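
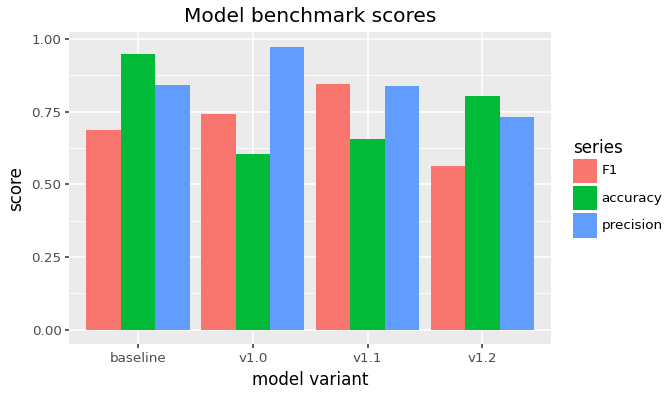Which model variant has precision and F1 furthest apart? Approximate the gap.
v1.0: precision ≈ 1.0, F1 ≈ 0.7 → gap ≈ 0.3. Next-largest (v1.2) is only ≈ 0.1.

v1.0, ≈ 0.3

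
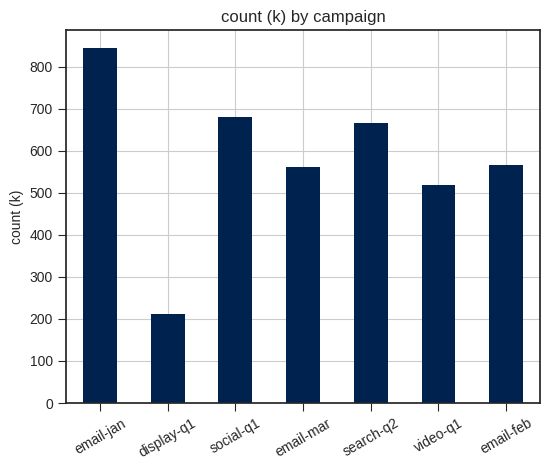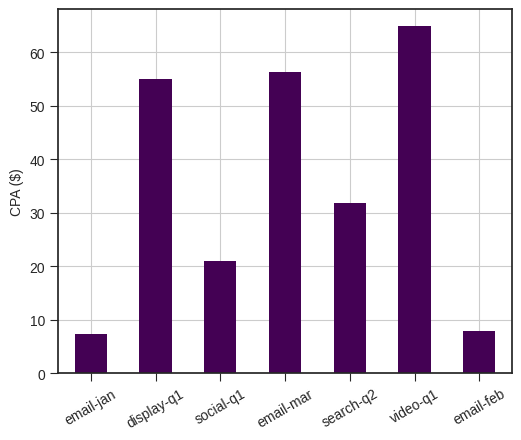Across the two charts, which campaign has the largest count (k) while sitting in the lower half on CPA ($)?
email-jan

Chart 2 median CPA ($) ≈ 30; below-median campaigns: email-jan, social-q1, email-feb. Among those, email-jan has the highest count (k) (≈ 800).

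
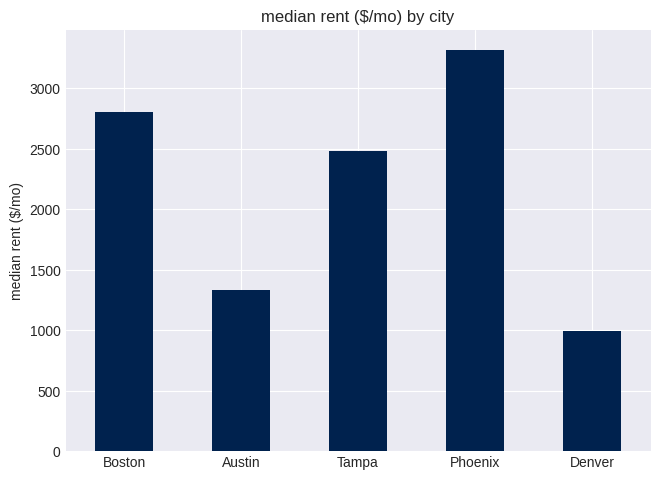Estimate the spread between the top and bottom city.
Max Phoenix ≈ 3500, min Denver ≈ 1000; range ≈ 2500.

≈ 2500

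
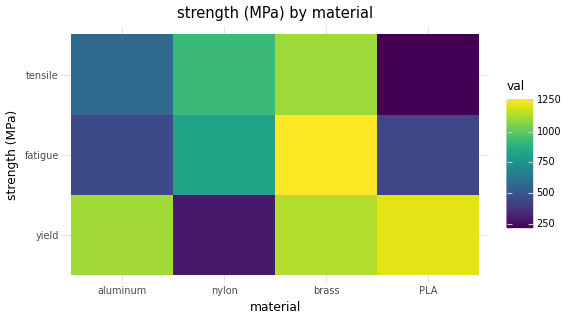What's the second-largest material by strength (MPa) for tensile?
nylon

Top 3 for tensile: brass ≈ 1100, nylon ≈ 900, aluminum ≈ 600.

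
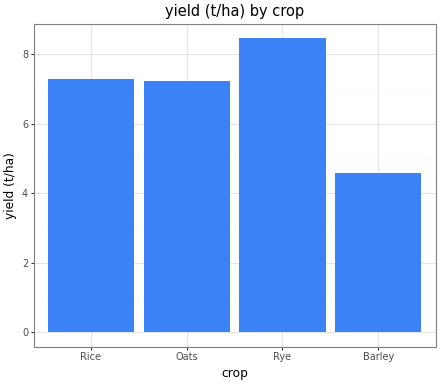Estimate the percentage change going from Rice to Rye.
≈ +14.3%

Rice ≈ 7, Rye ≈ 8; (8 − 7) / 7 ≈ +14.3%.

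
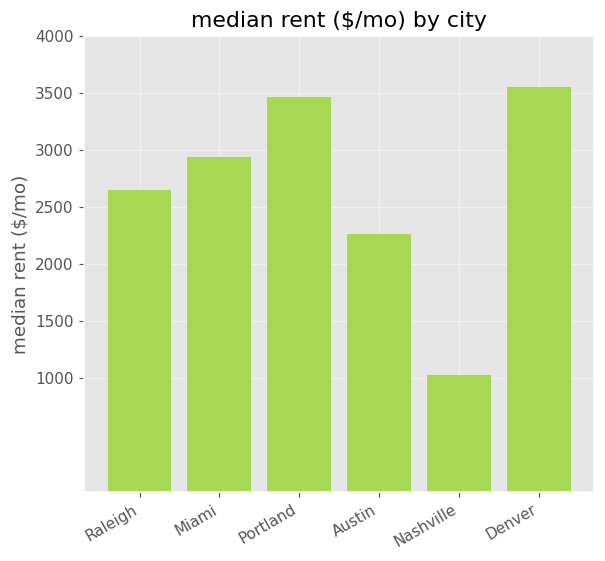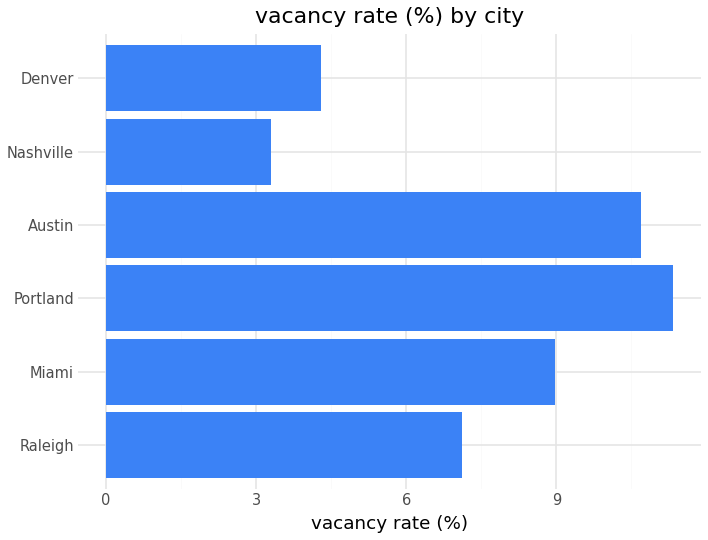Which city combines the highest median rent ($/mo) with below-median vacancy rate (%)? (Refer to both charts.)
Denver

Chart 2 median vacancy rate (%) ≈ 8; below-median cities: Raleigh, Nashville, Denver. Among those, Denver has the highest median rent ($/mo) (≈ 3500).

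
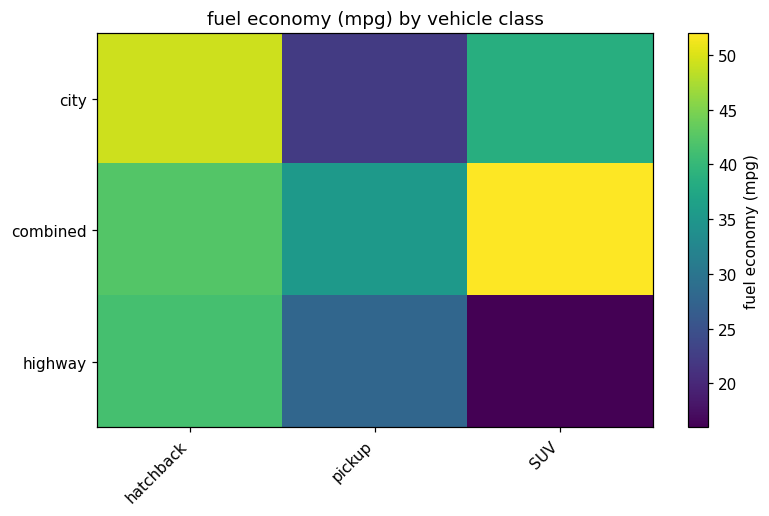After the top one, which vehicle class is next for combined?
Top 3 for combined: SUV ≈ 50, hatchback ≈ 40, pickup ≈ 35.

hatchback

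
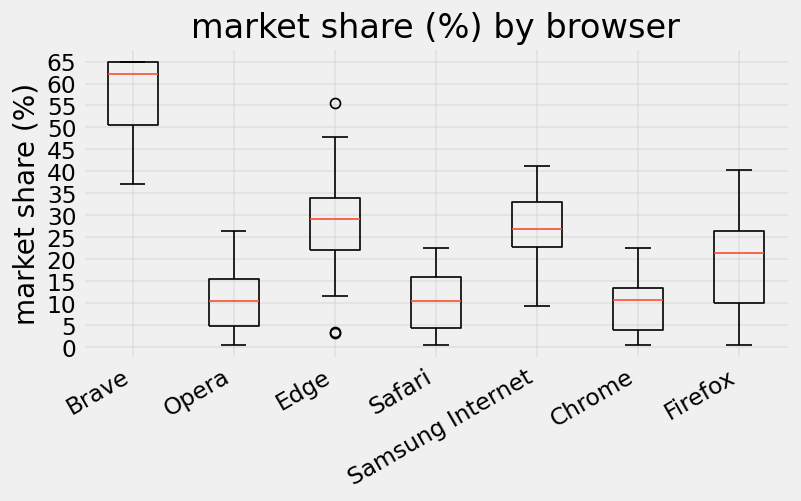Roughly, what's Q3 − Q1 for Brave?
Q3 ≈ 65, Q1 ≈ 50; IQR ≈ 15.

≈ 15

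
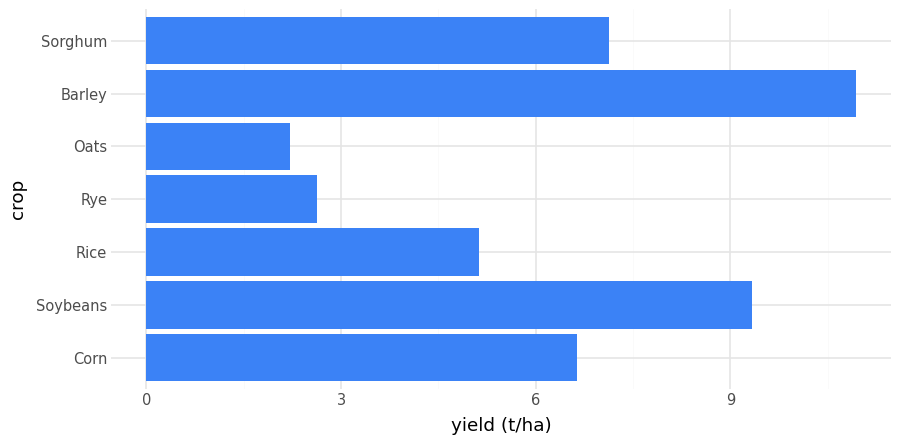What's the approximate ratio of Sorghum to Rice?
≈ 1.4×

Sorghum ≈ 7, Rice ≈ 5; 7/5 ≈ 1.4.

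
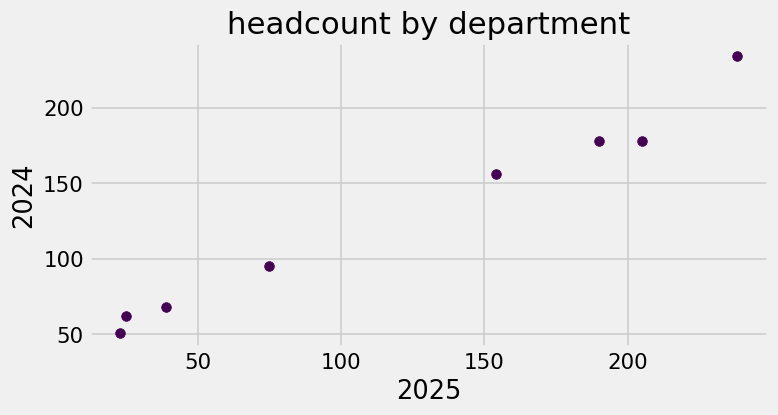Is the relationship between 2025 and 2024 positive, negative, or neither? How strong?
Points are positively correlated; strong (|r| ≈ 1.0).

positive, strong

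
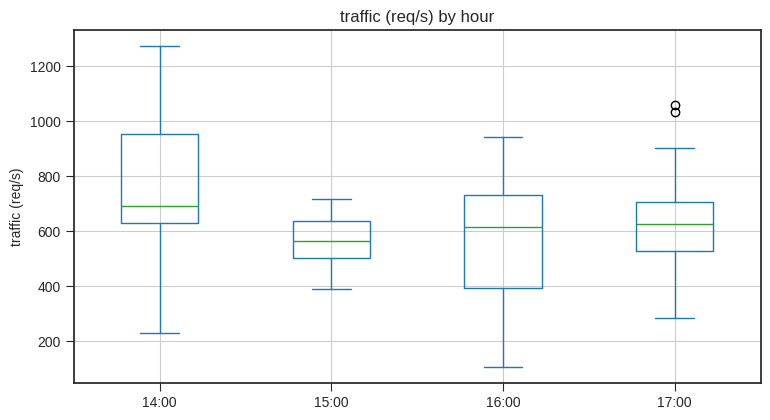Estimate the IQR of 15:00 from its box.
Q3 ≈ 640, Q1 ≈ 500; IQR ≈ 140.

≈ 140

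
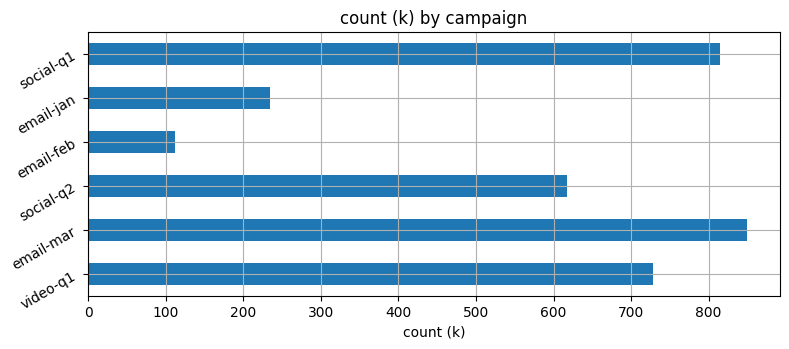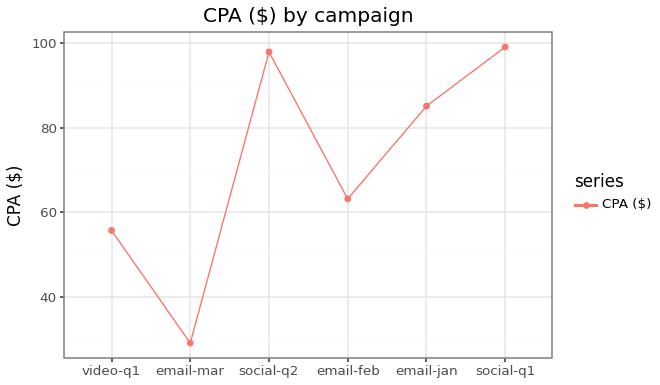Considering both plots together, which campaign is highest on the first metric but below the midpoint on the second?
email-mar

Chart 2 median CPA ($) ≈ 70; below-median campaigns: video-q1, email-mar, email-feb. Among those, email-mar has the highest count (k) (≈ 800).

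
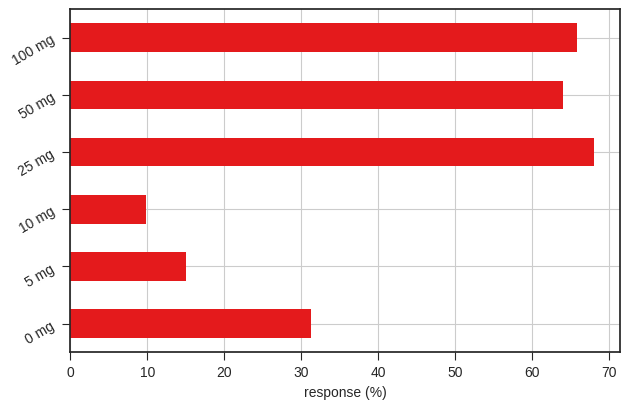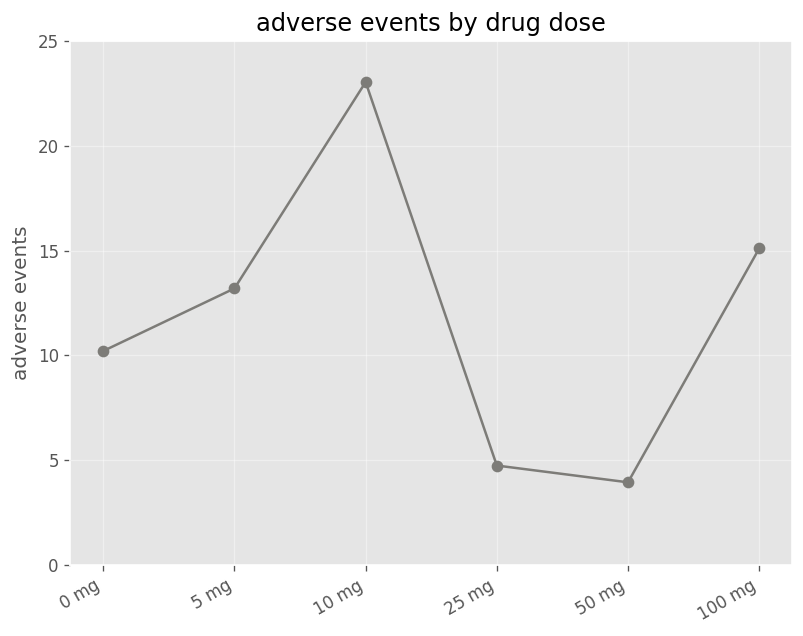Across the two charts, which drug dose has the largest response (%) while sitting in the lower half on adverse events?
Chart 2 median adverse events ≈ 10; below-median drug doses: 0 mg, 25 mg, 50 mg. Among those, 25 mg has the highest response (%) (≈ 70).

25 mg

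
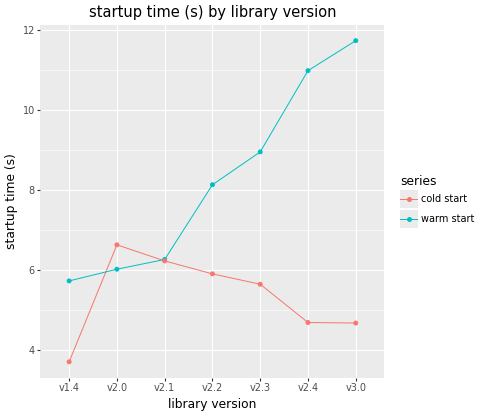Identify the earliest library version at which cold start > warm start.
v2.0

v1.4: cold start ≈ 4 vs warm start ≈ 6 (not yet); v2.0: cold start ≈ 7 vs warm start ≈ 6 (first crossover).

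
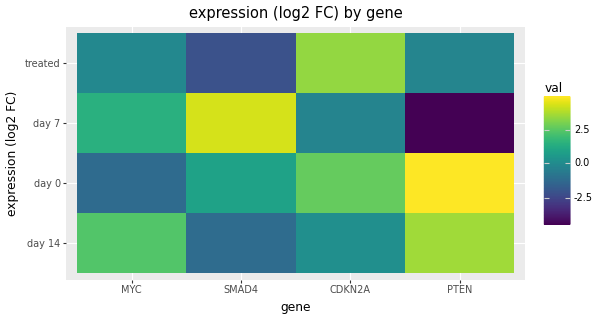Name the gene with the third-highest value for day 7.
Top 4 for day 7: SMAD4 ≈ 4, MYC ≈ 2, CDKN2A ≈ 0, PTEN ≈ -5.

CDKN2A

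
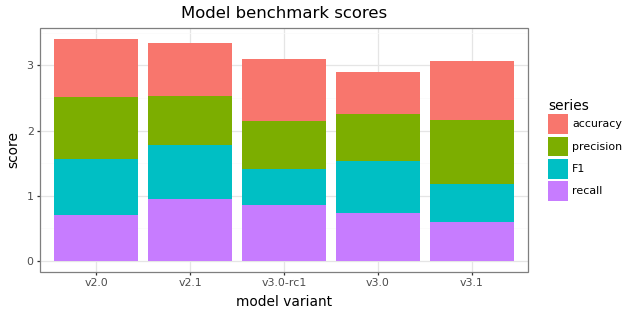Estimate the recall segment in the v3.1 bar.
recall top ≈ 0.5, bottom ≈ 0.0; segment ≈ 0.5.

≈ 0.5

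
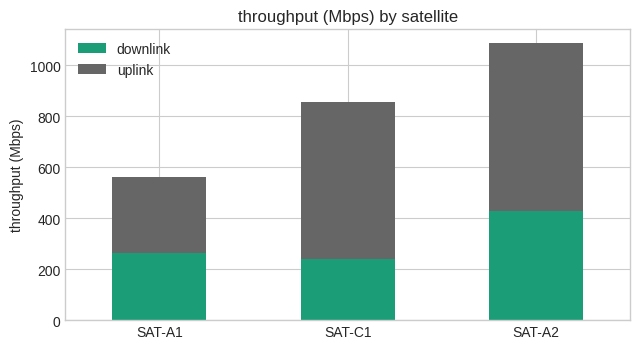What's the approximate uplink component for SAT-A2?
uplink top ≈ 1100, bottom ≈ 400; segment ≈ 700.

≈ 700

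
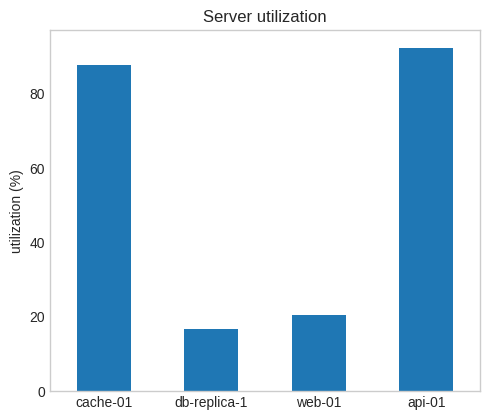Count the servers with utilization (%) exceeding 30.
Above 30: cache-01, api-01.

2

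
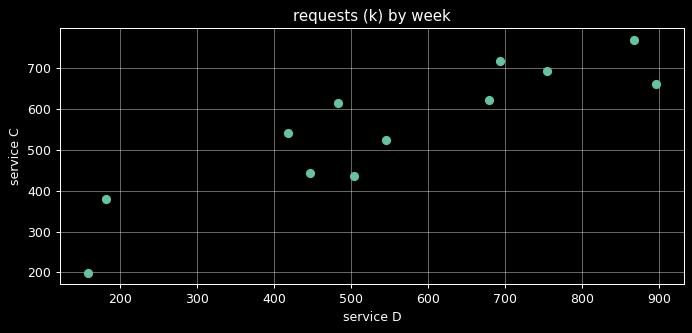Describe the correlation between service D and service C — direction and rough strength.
positive, strong

Points are positively correlated; strong (|r| ≈ 0.9).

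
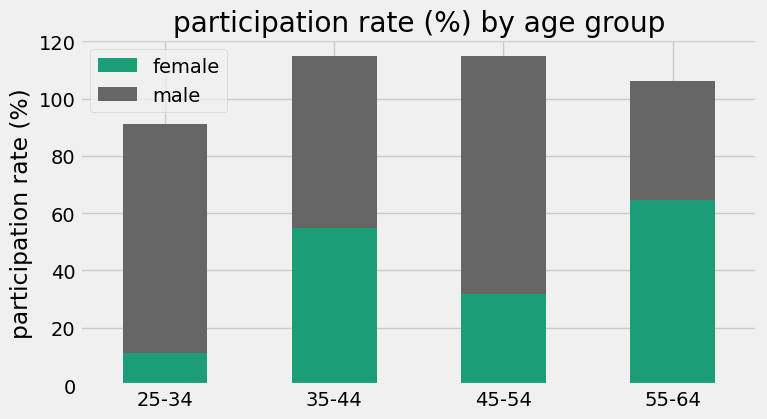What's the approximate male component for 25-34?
≈ 80

male top ≈ 90, bottom ≈ 10; segment ≈ 80.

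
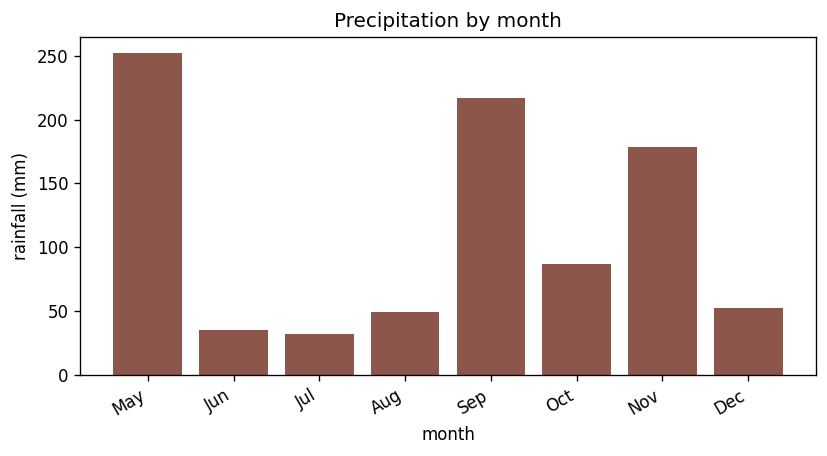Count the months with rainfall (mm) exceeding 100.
Above 100: May, Sep, Nov.

3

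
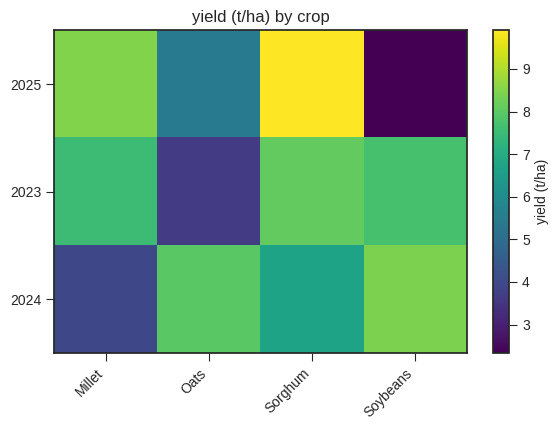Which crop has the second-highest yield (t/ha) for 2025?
Top 3 for 2025: Sorghum ≈ 10, Millet ≈ 8, Oats ≈ 5.

Millet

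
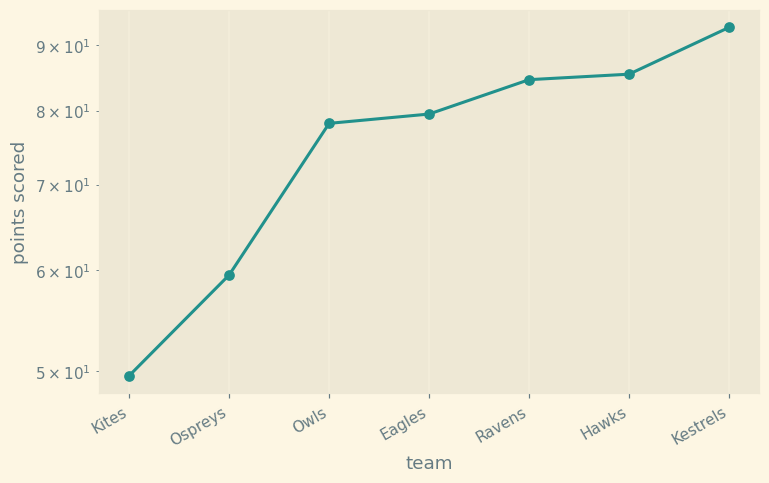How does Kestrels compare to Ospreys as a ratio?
≈ 1.58×

Kestrels ≈ 95, Ospreys ≈ 60; 95/60 ≈ 1.58.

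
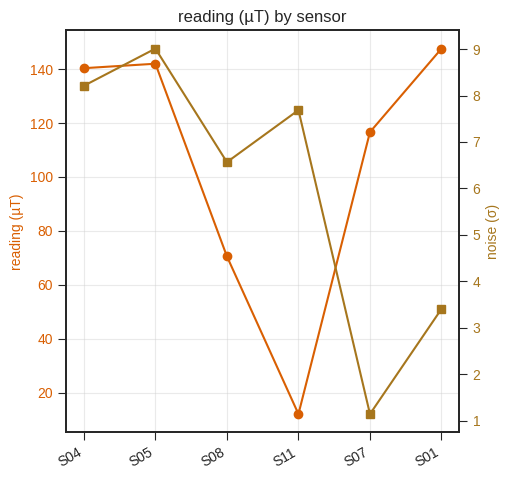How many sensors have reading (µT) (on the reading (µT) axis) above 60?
Above 60: S04, S05, S08, S07, S01.

5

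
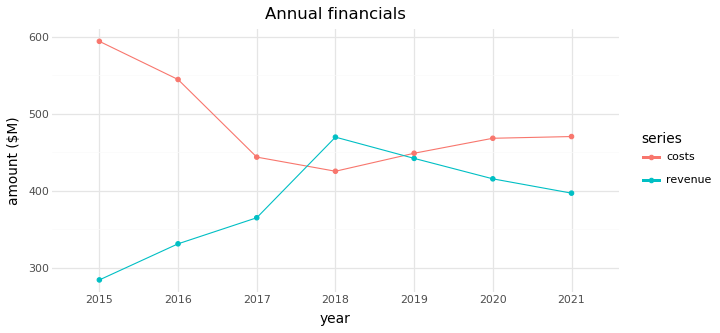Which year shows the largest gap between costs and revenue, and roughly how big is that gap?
2015, ≈ 300 $M

2015: costs ≈ 600, revenue ≈ 300 → gap ≈ 300. Next-largest (2016) is only ≈ 200.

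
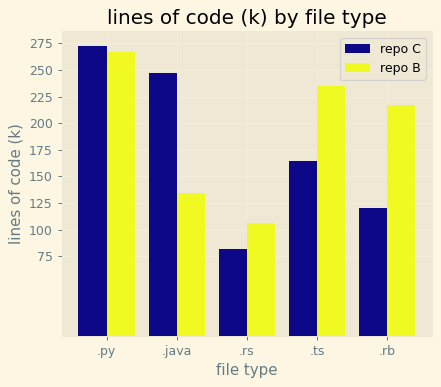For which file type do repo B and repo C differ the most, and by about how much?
.java, ≈ 125 k

.java: repo B ≈ 125, repo C ≈ 250 → gap ≈ 125. Next-largest (.rb) is only ≈ 100.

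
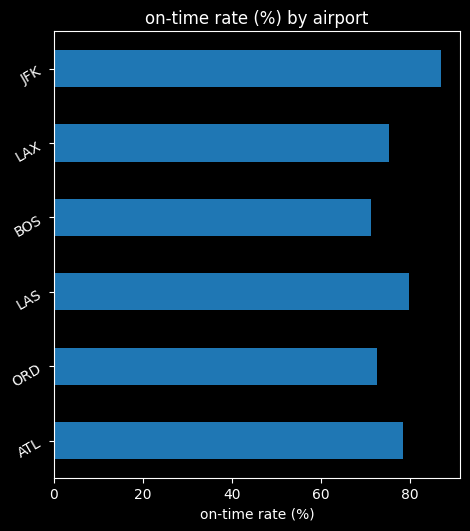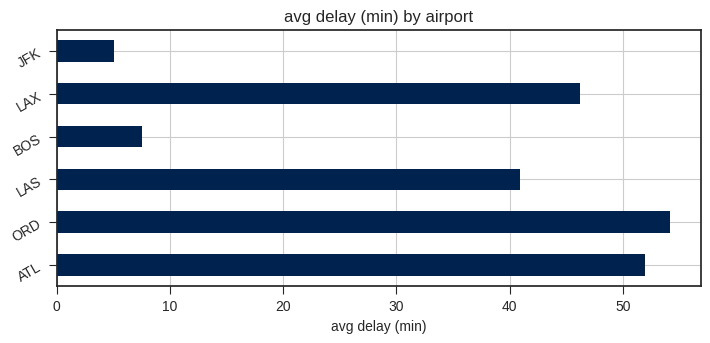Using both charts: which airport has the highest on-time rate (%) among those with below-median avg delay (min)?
JFK

Chart 2 median avg delay (min) ≈ 45; below-median airports: LAS, BOS, JFK. Among those, JFK has the highest on-time rate (%) (≈ 90).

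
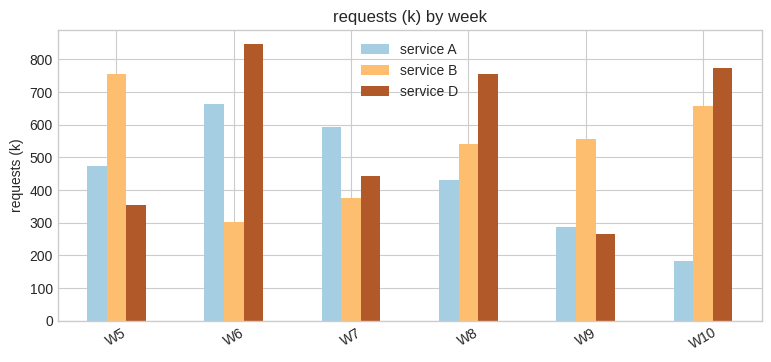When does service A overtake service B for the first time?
W5: service A ≈ 500 vs service B ≈ 800 (not yet); W6: service A ≈ 700 vs service B ≈ 300 (first crossover).

W6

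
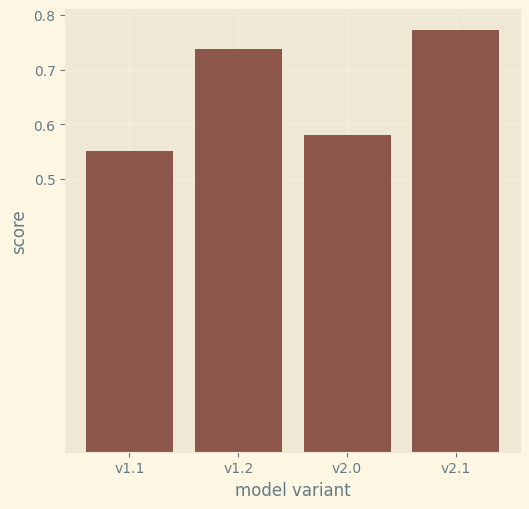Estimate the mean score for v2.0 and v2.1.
(0.6 + 0.8) / 2 ≈ 0.7.

≈ 0.7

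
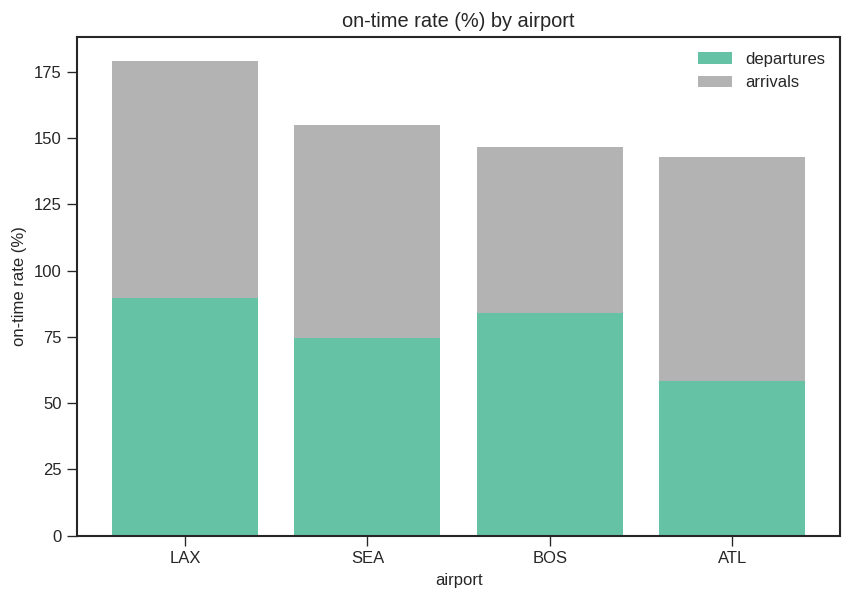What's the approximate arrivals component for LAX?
arrivals top ≈ 180, bottom ≈ 80; segment ≈ 100.

≈ 100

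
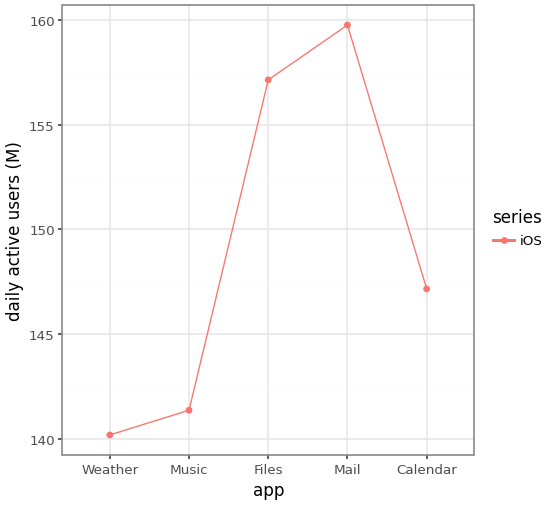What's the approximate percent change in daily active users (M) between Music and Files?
≈ +11.3%

Music ≈ 142, Files ≈ 158; (158 − 142) / 142 ≈ +11.3%.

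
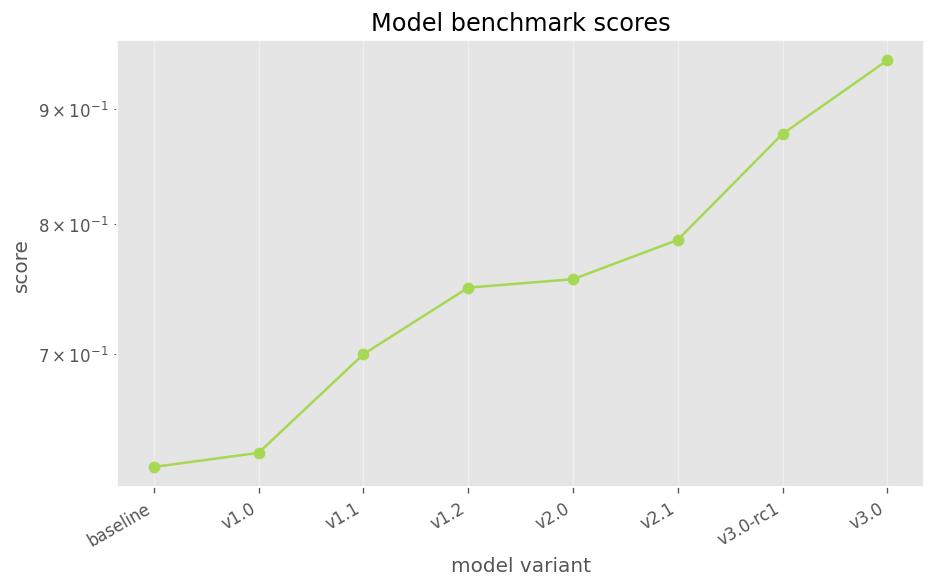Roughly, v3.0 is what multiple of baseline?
v3.0 ≈ 0.95, baseline ≈ 0.60; 0.95/0.60 ≈ 1.58.

≈ 1.58×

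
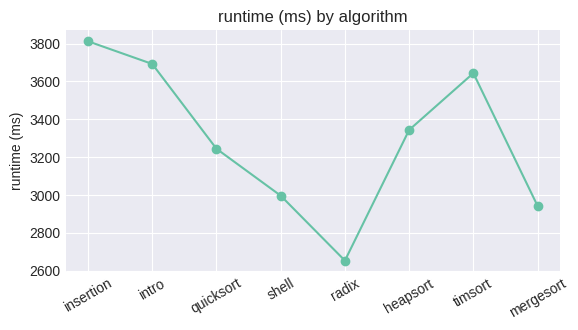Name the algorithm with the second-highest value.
Top 3: insertion ≈ 3800, intro ≈ 3700, timsort ≈ 3600.

intro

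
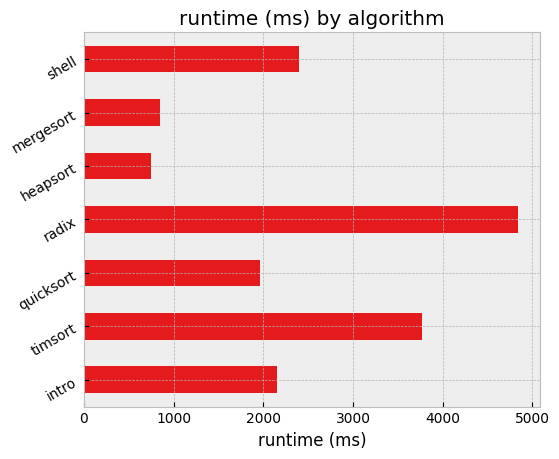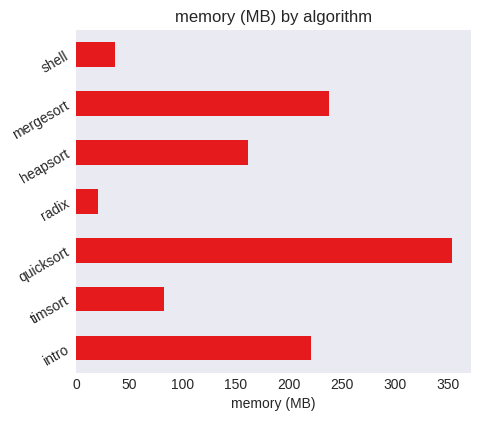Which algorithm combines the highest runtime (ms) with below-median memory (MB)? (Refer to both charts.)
Chart 2 median memory (MB) ≈ 150; below-median algorithms: timsort, radix, shell. Among those, radix has the highest runtime (ms) (≈ 5000).

radix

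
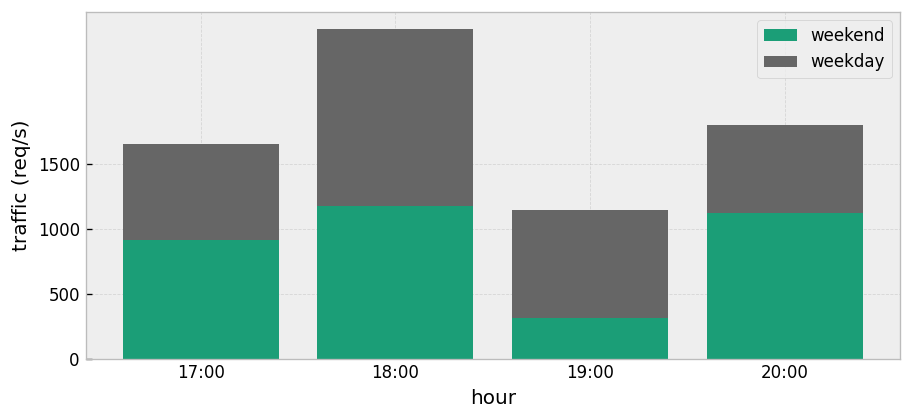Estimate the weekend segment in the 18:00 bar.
weekend top ≈ 1000, bottom ≈ 0; segment ≈ 1000.

≈ 1000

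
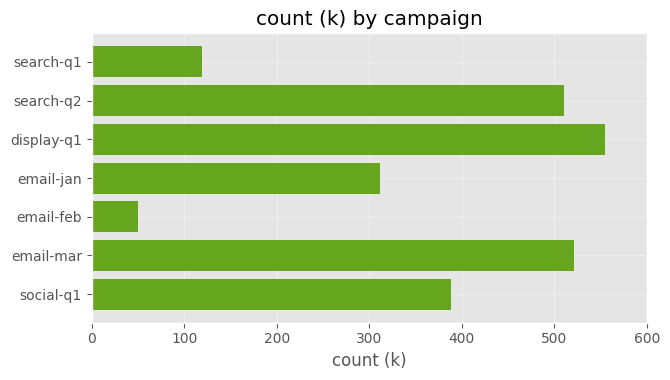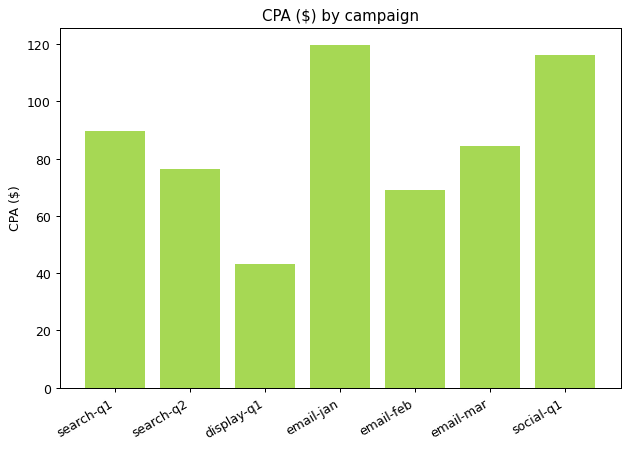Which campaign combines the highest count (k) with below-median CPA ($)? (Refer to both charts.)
Chart 2 median CPA ($) ≈ 80; below-median campaigns: search-q2, display-q1, email-feb. Among those, display-q1 has the highest count (k) (≈ 600).

display-q1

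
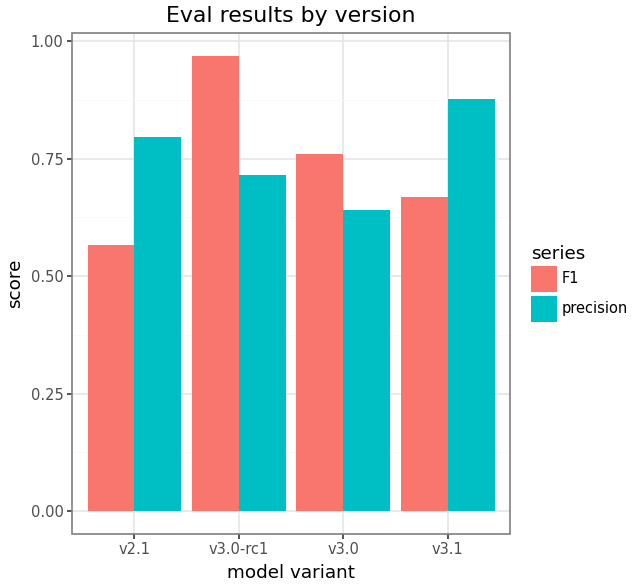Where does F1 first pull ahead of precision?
v3.0-rc1

v2.1: F1 ≈ 0.6 vs precision ≈ 0.8 (not yet); v3.0-rc1: F1 ≈ 1.0 vs precision ≈ 0.7 (first crossover).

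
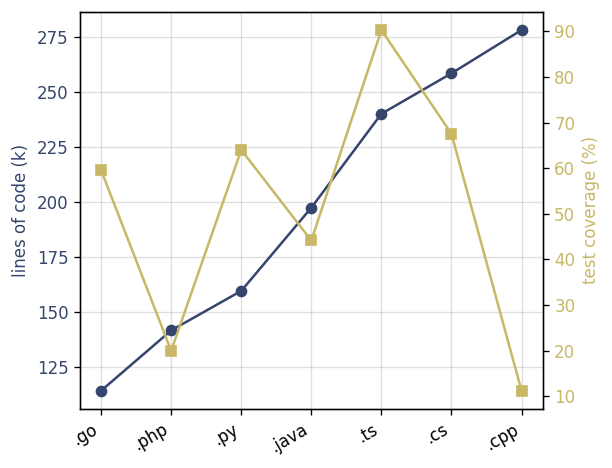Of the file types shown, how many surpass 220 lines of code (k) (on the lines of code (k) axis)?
3

Above 220: .ts, .cs, .cpp.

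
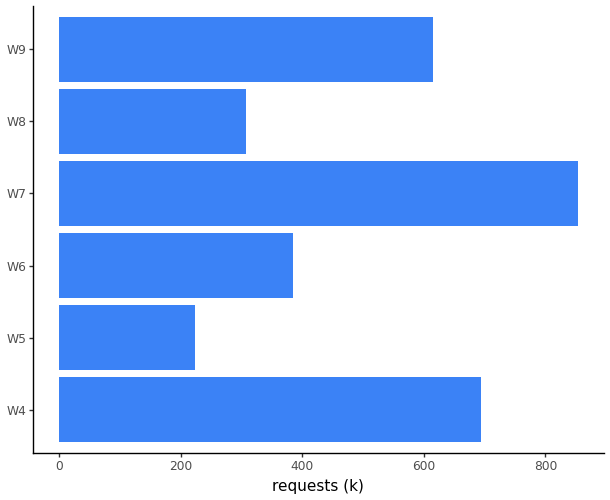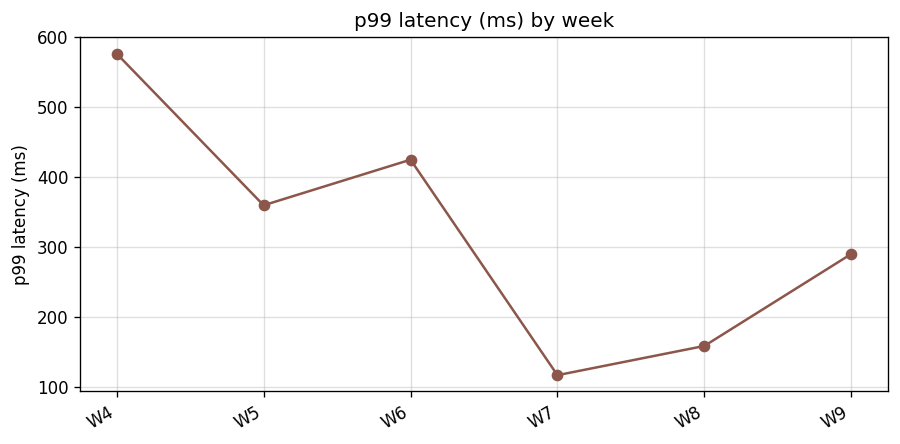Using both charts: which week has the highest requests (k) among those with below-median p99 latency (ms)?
W7

Chart 2 median p99 latency (ms) ≈ 300; below-median weeks: W7, W8, W9. Among those, W7 has the highest requests (k) (≈ 900).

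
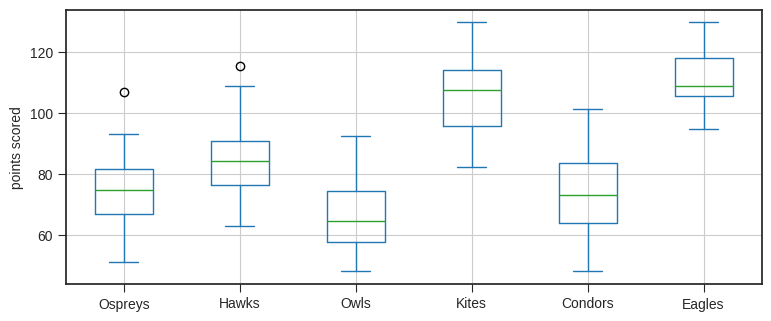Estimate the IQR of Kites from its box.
Q3 ≈ 115, Q1 ≈ 95; IQR ≈ 20.

≈ 20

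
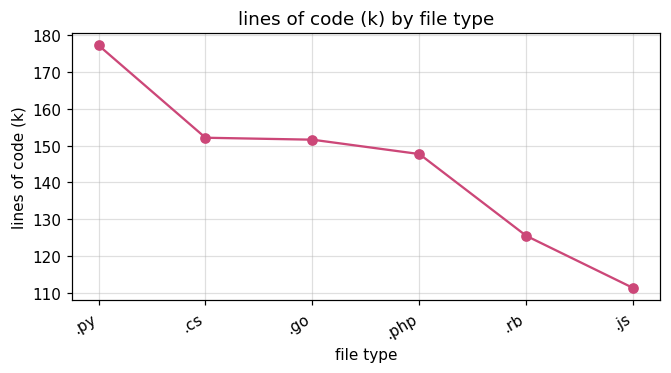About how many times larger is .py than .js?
≈ 1.64×

.py ≈ 180, .js ≈ 110; 180/110 ≈ 1.64.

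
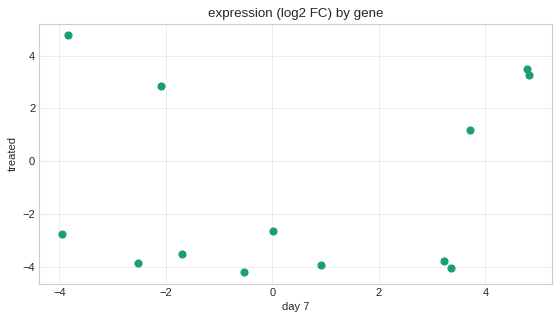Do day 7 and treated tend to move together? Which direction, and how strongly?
Points are roughly uncorrelated; weak (|r| ≈ 0.1).

no clear correlation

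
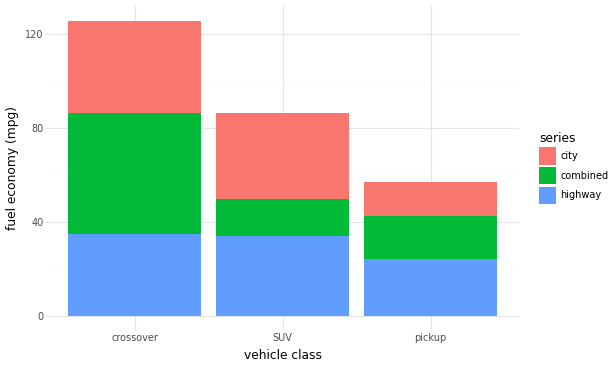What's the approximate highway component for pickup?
≈ 20

highway top ≈ 20, bottom ≈ 0; segment ≈ 20.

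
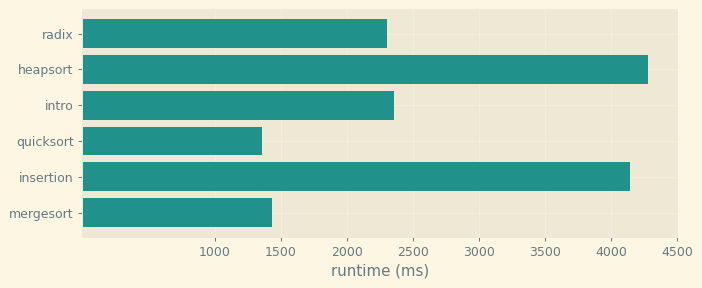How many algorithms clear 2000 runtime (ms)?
Above 2000: radix, heapsort, intro, insertion.

4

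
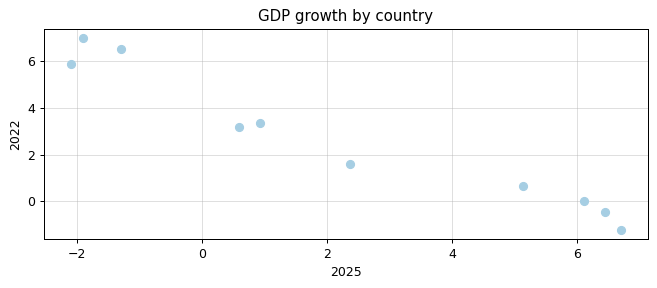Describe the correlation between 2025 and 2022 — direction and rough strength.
Points are negatively correlated; strong (|r| ≈ 1.0).

negative, strong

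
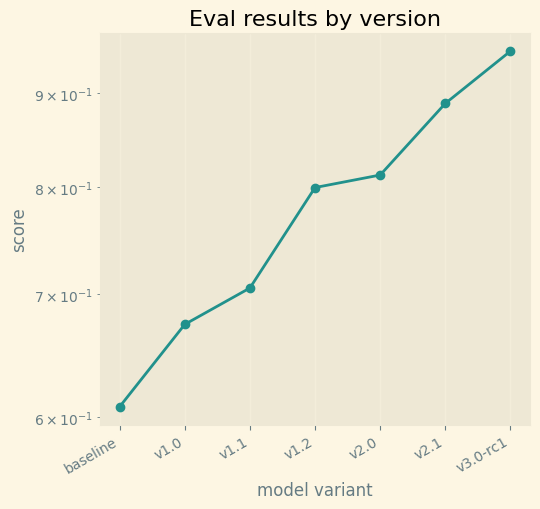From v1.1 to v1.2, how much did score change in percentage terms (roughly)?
v1.1 ≈ 0.70, v1.2 ≈ 0.80; (0.80 − 0.70) / 0.70 ≈ +14.3%.

≈ +14.3%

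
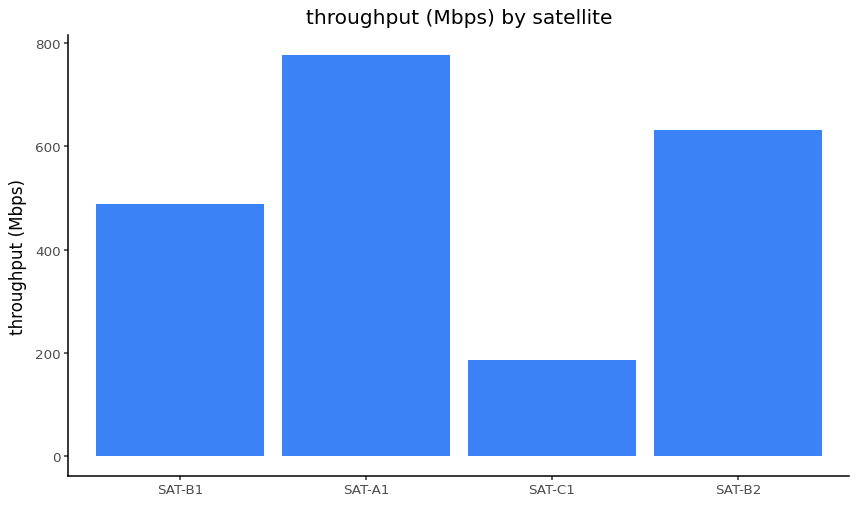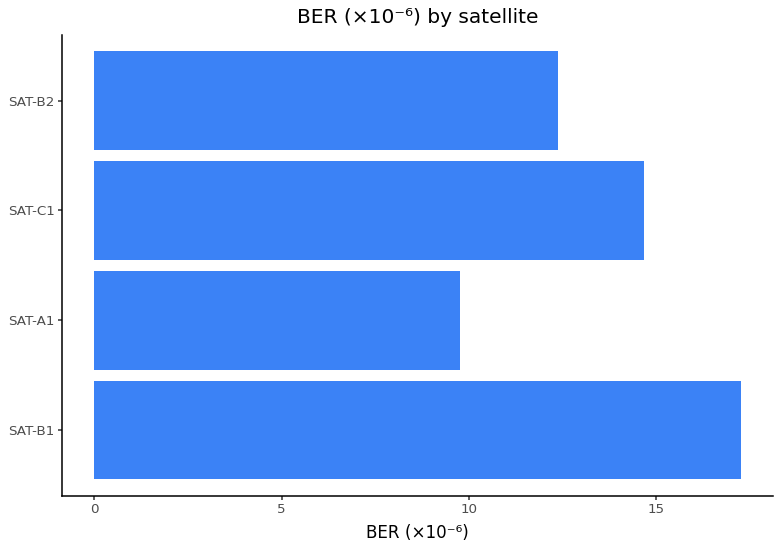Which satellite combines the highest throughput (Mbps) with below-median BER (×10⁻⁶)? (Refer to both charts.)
Chart 2 median BER (×10⁻⁶) ≈ 14; below-median satellites: SAT-A1, SAT-B2. Among those, SAT-A1 has the highest throughput (Mbps) (≈ 800).

SAT-A1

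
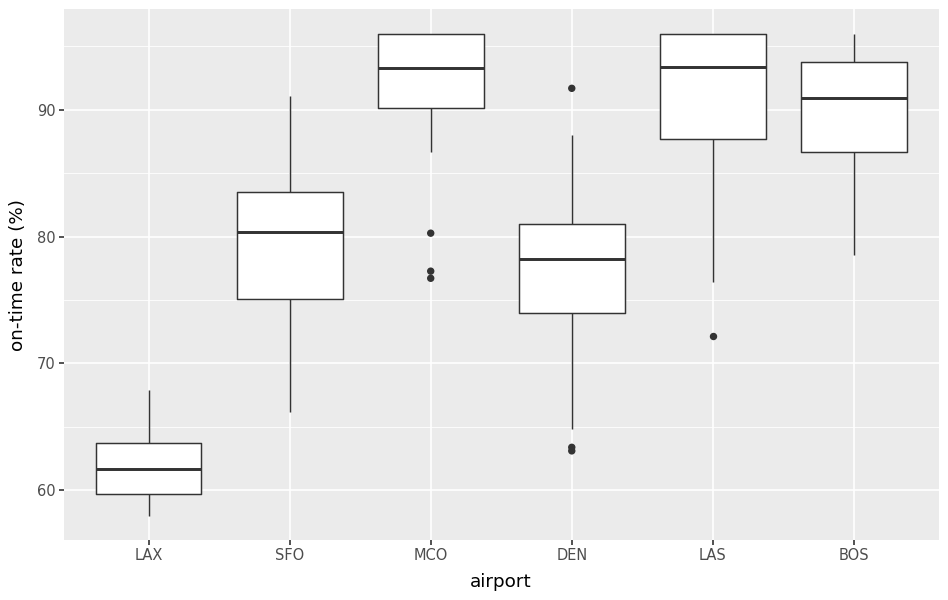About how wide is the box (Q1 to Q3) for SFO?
Q3 ≈ 85, Q1 ≈ 75; IQR ≈ 10.

≈ 10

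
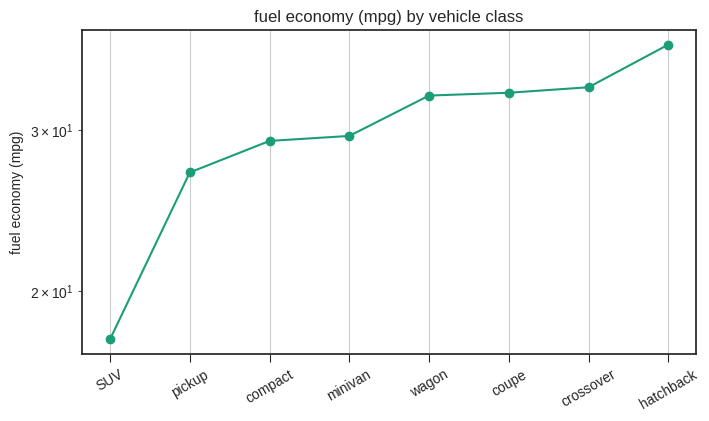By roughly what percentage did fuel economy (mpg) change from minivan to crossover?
minivan ≈ 30, crossover ≈ 34; (34 − 30) / 30 ≈ +13.3%.

≈ +13.3%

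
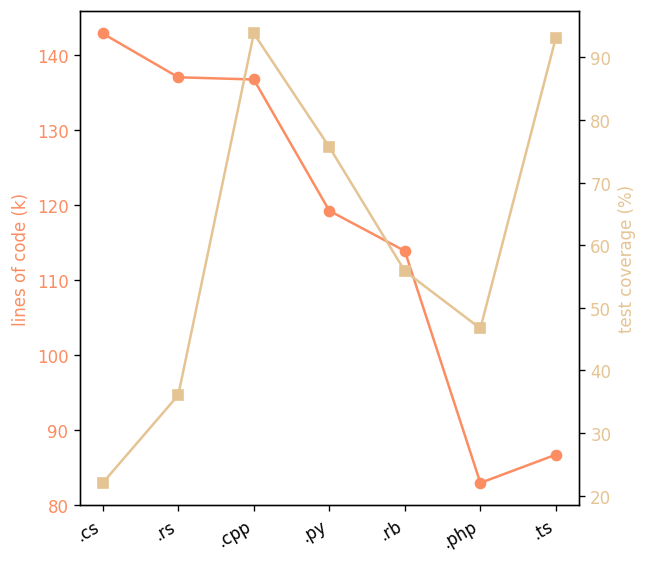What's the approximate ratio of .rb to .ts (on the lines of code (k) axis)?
.rb ≈ 115, .ts ≈ 85; 115/85 ≈ 1.35.

≈ 1.35×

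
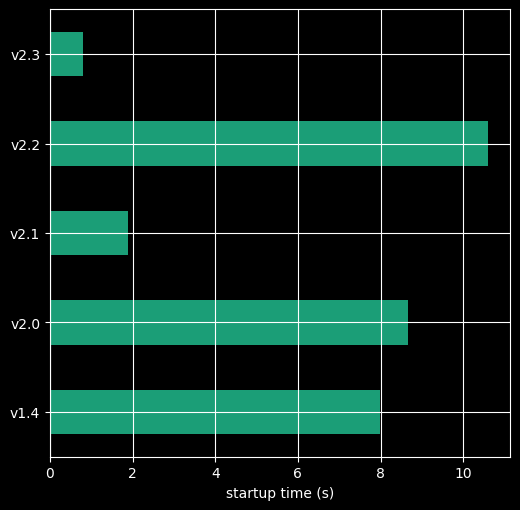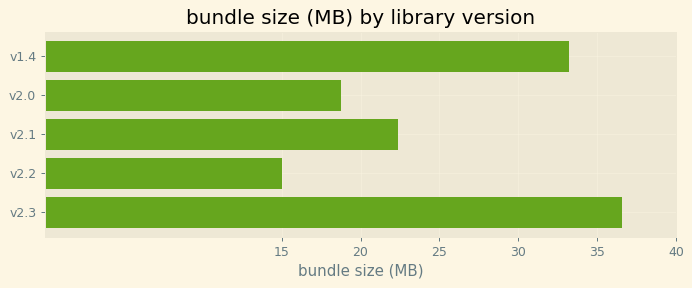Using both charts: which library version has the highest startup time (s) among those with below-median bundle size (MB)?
Chart 2 median bundle size (MB) ≈ 20; below-median library versions: v2.0, v2.2. Among those, v2.2 has the highest startup time (s) (≈ 11).

v2.2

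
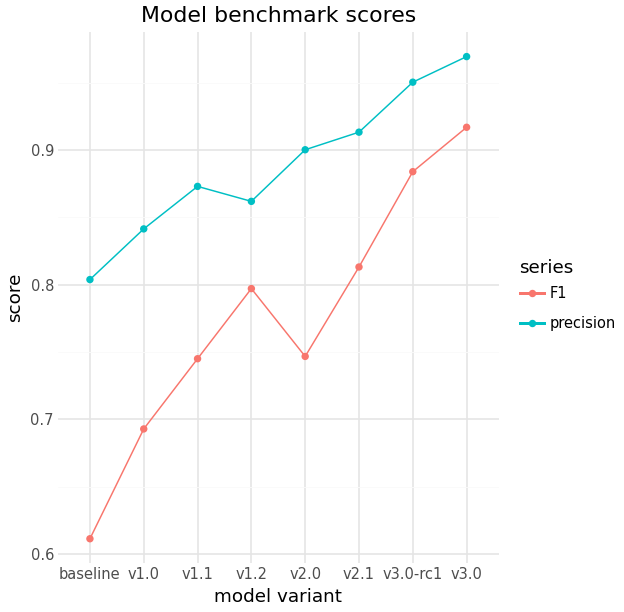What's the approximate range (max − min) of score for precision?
≈ 0.15

Max v3.0 ≈ 0.95, min baseline ≈ 0.80; range ≈ 0.15.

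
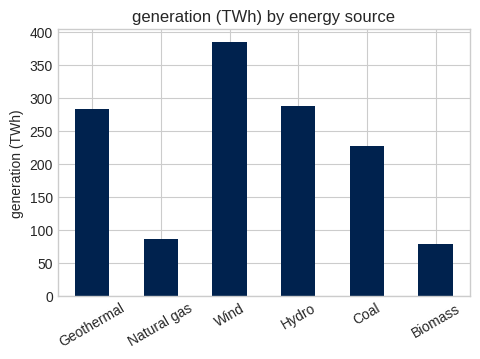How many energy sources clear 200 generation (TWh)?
Above 200: Geothermal, Wind, Hydro, Coal.

4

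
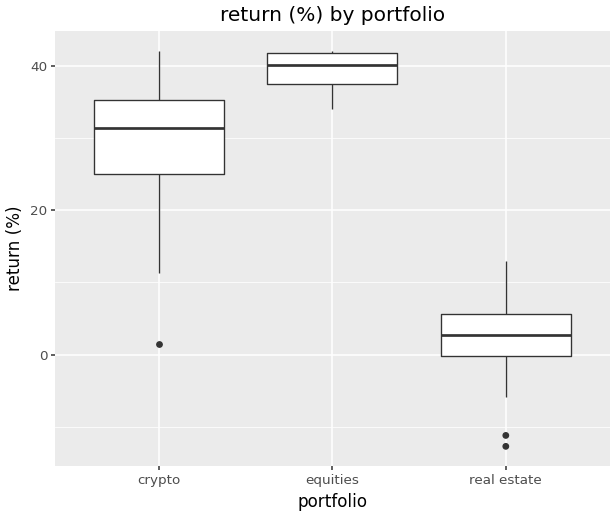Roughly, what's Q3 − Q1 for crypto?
≈ 10

Q3 ≈ 35, Q1 ≈ 25; IQR ≈ 10.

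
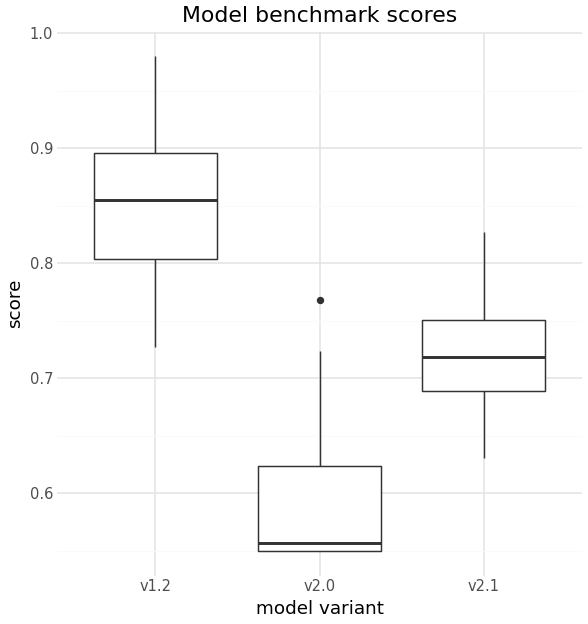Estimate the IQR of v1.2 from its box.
≈ 0.10

Q3 ≈ 0.90, Q1 ≈ 0.80; IQR ≈ 0.10.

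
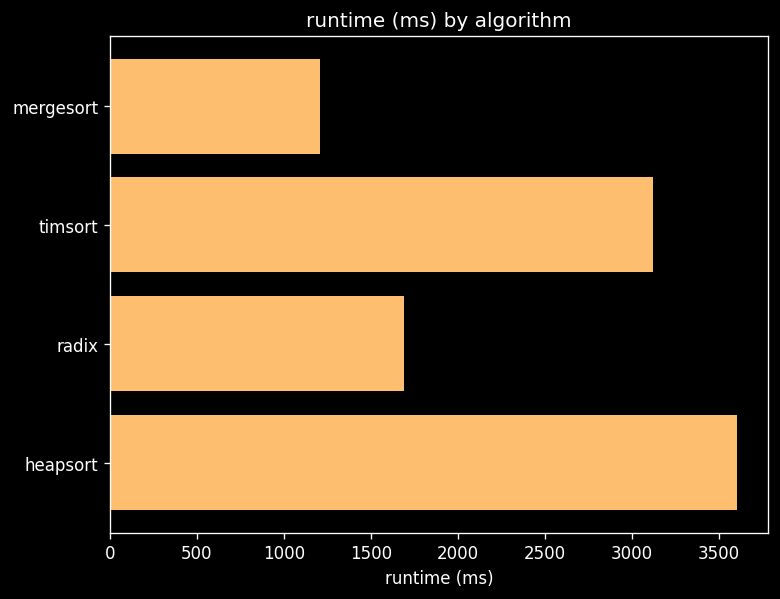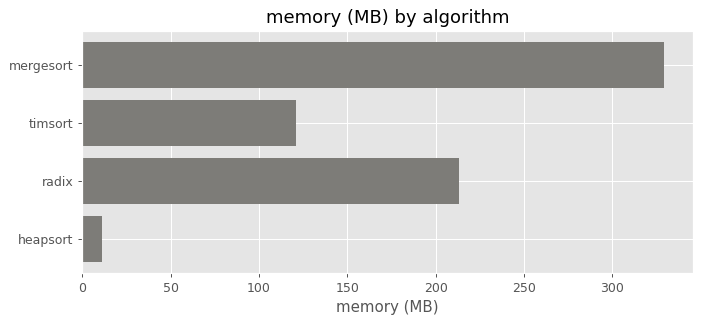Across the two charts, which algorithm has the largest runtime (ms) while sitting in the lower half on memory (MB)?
heapsort

Chart 2 median memory (MB) ≈ 150; below-median algorithms: timsort, heapsort. Among those, heapsort has the highest runtime (ms) (≈ 3500).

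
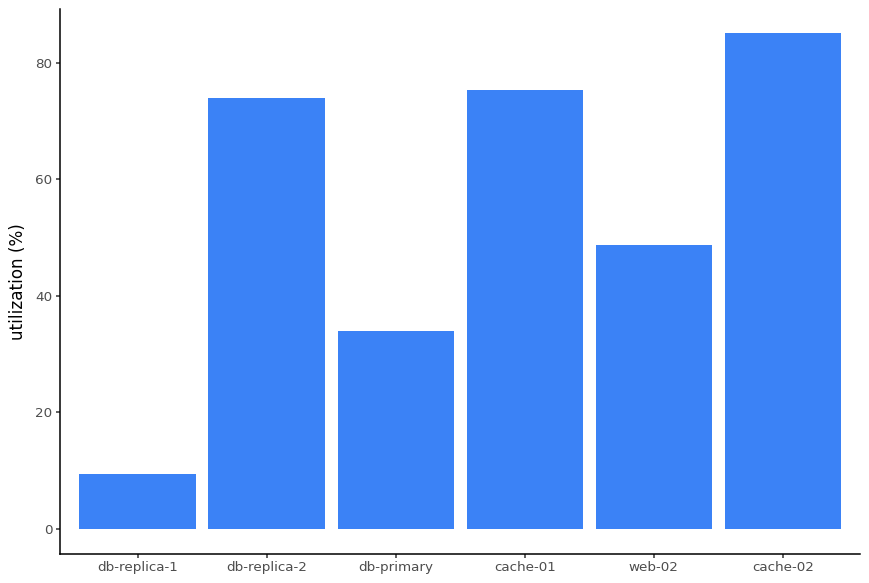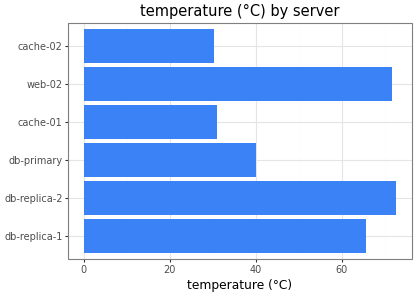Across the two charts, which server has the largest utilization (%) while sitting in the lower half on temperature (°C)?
cache-02

Chart 2 median temperature (°C) ≈ 50; below-median servers: db-primary, cache-01, cache-02. Among those, cache-02 has the highest utilization (%) (≈ 90).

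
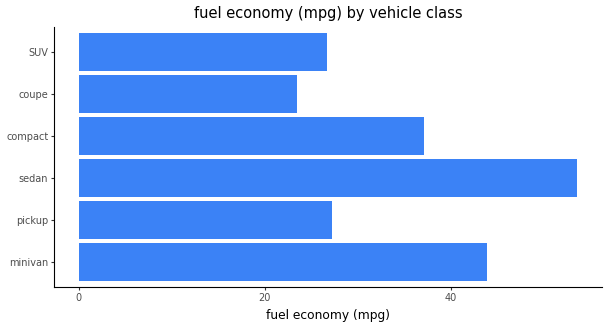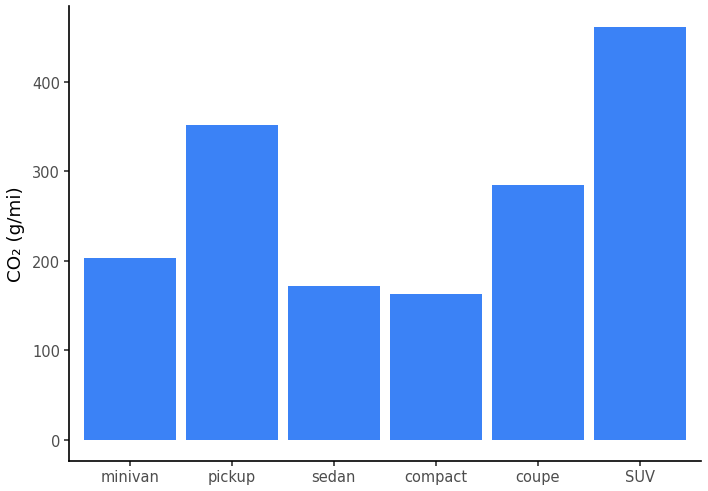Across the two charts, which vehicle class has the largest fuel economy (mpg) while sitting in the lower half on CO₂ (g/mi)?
sedan

Chart 2 median CO₂ (g/mi) ≈ 250; below-median vehicle classes: minivan, sedan, compact. Among those, sedan has the highest fuel economy (mpg) (≈ 55).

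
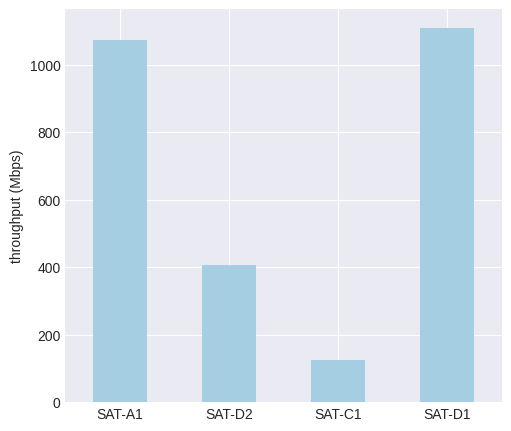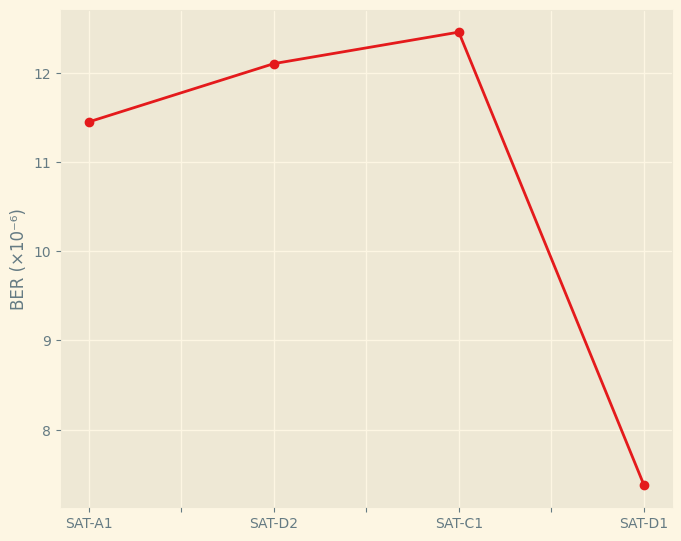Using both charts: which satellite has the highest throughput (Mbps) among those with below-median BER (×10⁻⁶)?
SAT-D1

Chart 2 median BER (×10⁻⁶) ≈ 12; below-median satellites: SAT-A1, SAT-D1. Among those, SAT-D1 has the highest throughput (Mbps) (≈ 1200).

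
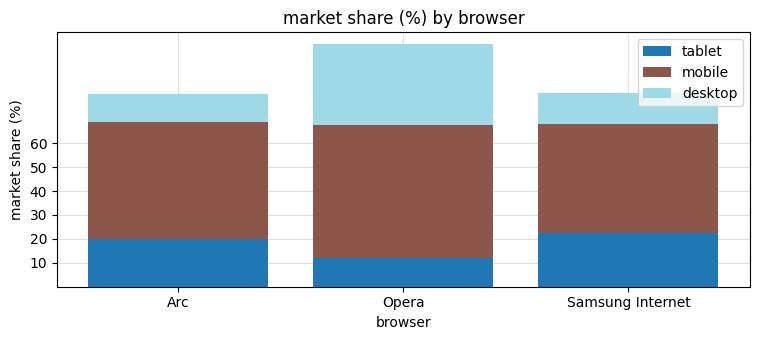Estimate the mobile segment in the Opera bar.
mobile top ≈ 70, bottom ≈ 10; segment ≈ 60.

≈ 60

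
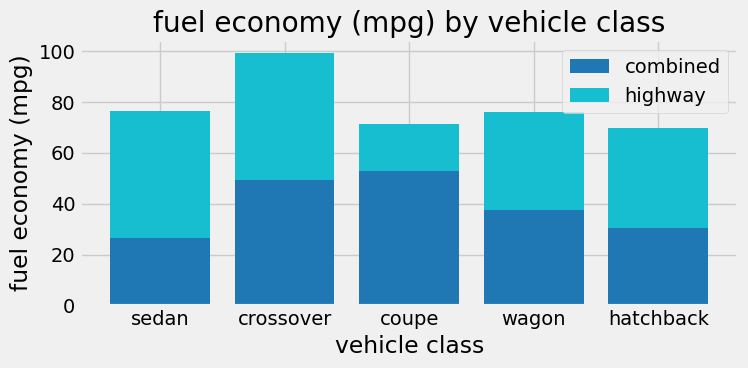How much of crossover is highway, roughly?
highway top ≈ 100, bottom ≈ 50; segment ≈ 50.

≈ 50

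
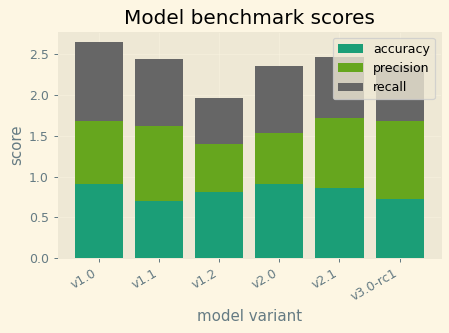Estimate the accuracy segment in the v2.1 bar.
accuracy top ≈ 1.0, bottom ≈ 0.0; segment ≈ 1.0.

≈ 1.0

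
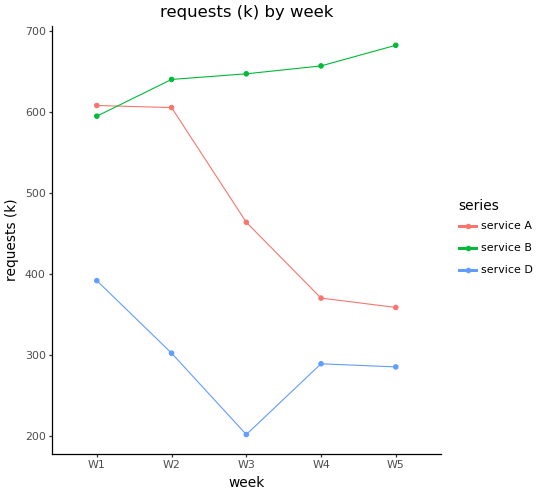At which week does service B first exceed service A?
W2

W1: service B ≈ 600 vs service A ≈ 600 (not yet); W2: service B ≈ 650 vs service A ≈ 600 (first crossover).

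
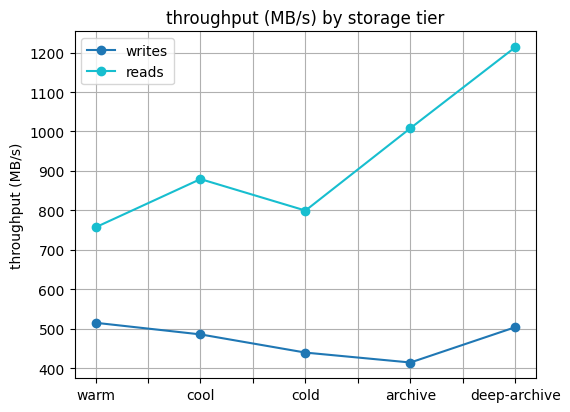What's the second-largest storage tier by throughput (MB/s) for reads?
archive

Top 3 for reads: deep-archive ≈ 1200, archive ≈ 1000, cool ≈ 900.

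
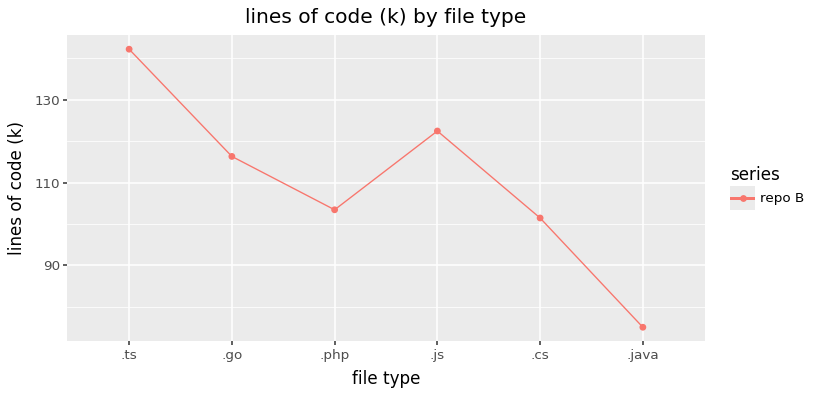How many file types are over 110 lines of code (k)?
Above 110: .ts, .go, .js.

3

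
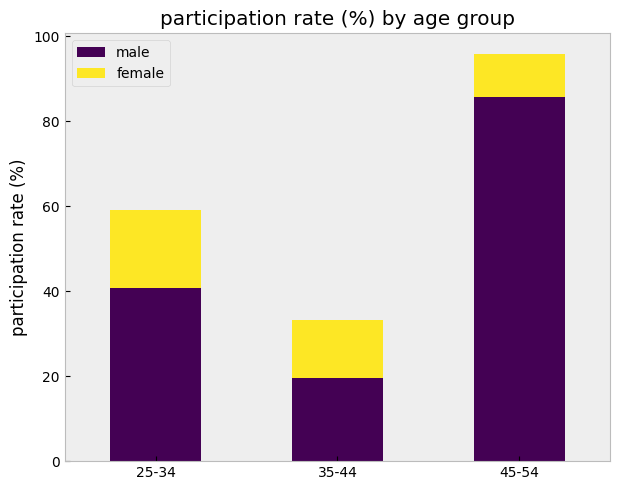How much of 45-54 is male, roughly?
≈ 90

male top ≈ 90, bottom ≈ 0; segment ≈ 90.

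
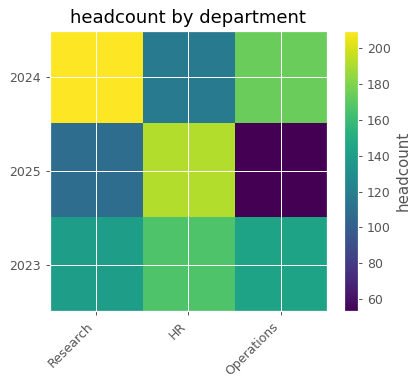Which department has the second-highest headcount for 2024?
Operations

Top 3 for 2024: Research ≈ 200, Operations ≈ 180, HR ≈ 120.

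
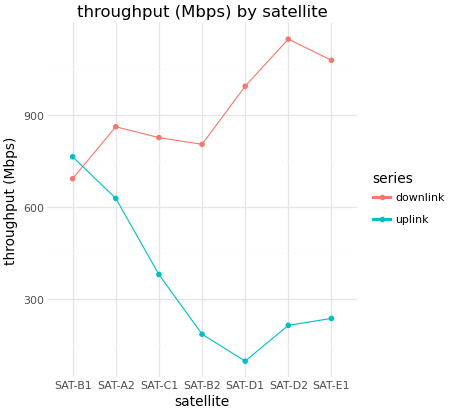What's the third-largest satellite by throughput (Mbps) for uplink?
SAT-C1

Top 4 for uplink: SAT-B1 ≈ 800, SAT-A2 ≈ 600, SAT-C1 ≈ 400, SAT-E1 ≈ 200.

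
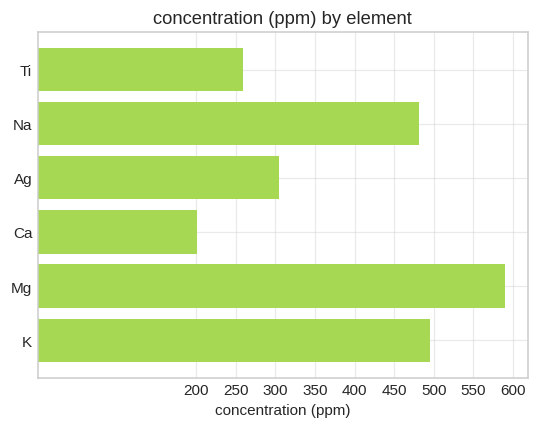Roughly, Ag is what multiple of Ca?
Ag ≈ 300, Ca ≈ 200; 300/200 ≈ 1.5.

≈ 1.5×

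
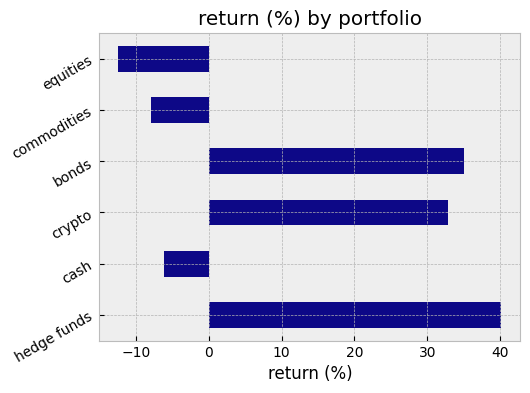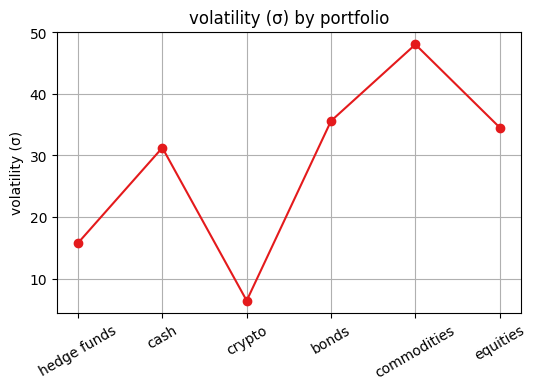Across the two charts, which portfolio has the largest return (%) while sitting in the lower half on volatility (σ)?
hedge funds

Chart 2 median volatility (σ) ≈ 35; below-median portfolios: hedge funds, cash, crypto. Among those, hedge funds has the highest return (%) (≈ 40).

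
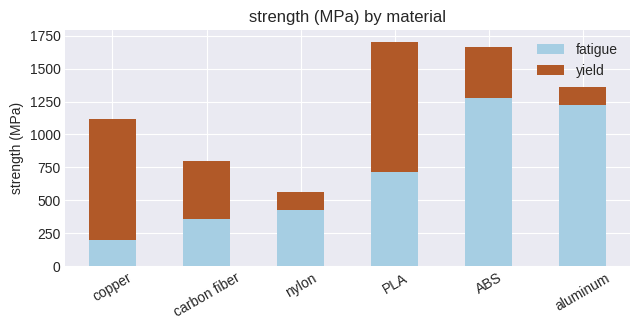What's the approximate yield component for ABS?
≈ 400

yield top ≈ 1600, bottom ≈ 1200; segment ≈ 400.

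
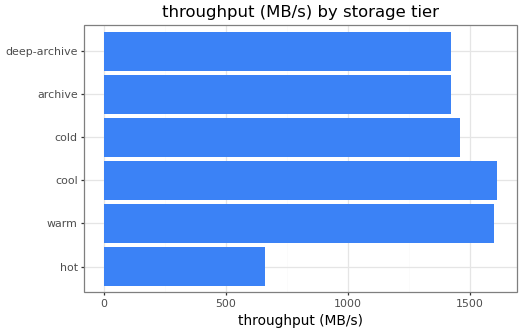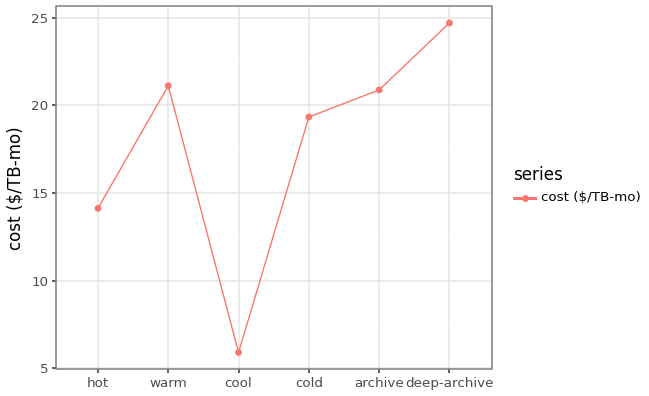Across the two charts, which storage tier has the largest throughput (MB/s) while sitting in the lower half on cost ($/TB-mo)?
Chart 2 median cost ($/TB-mo) ≈ 20; below-median storage tiers: hot, cool, cold. Among those, cool has the highest throughput (MB/s) (≈ 1600).

cool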